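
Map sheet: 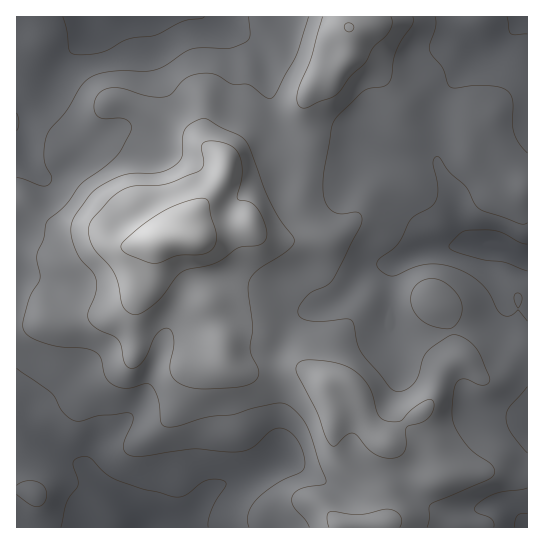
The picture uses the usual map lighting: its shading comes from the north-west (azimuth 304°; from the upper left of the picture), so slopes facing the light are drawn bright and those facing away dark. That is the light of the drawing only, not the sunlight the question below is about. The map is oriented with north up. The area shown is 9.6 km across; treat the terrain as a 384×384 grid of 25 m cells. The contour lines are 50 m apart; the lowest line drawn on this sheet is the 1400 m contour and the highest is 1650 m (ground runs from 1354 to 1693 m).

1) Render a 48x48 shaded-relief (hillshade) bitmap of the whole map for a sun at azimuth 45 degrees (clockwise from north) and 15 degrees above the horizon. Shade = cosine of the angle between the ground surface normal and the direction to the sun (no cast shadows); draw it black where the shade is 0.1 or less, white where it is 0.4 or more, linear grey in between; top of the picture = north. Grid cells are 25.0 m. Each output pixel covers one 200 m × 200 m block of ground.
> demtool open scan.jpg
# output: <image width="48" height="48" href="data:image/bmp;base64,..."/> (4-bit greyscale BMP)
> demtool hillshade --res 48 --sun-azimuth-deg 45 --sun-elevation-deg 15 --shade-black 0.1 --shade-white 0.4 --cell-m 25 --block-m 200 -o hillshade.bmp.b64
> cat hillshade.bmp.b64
<image width="48" height="48" href="data:image/bmp;base64,Qk32BAAAAAAAAHYAAAAoAAAAMAAAADAAAAABAAQAAAAAAIAEAAATCwAAEwsAABAAAAAAAAAAAAAAABEREQAiIiIAMzMzAERERABVVVUAZmZmAHd3dwCIiIgAmZmZAKqqqgC7u7sAzMzMAN3d3QDu7u4A////AFVpqXaKqGZndmZmZmUyJqu6q7y6mqvNuUR5qHeallVmd2dmZmQzWcupq8ypmZq7hkWbqHiZdEVWd3d3d2VWrLmIm8qGd3eHVHm7qYmGRFZnd3eIiIibynZoq5dVZmZVVZq7qphURWZnd3d3iZq6dEaJmXZniHd3iZq7uoUzRWZmZlVWeJmFIliHZmeJqqmqqpmql2VEVVVVVURFZ4dBA3hkRniJq7q7u5mYZmVVVVVVVERFeHQQBIdUaJmJq7u8zJh2VWZmZlVVVUVniGMAFXZWmqiJu7u8u4dlVmZmZlVWZWZ4h1IAFXd5qpeKvLuqqnZmZmZmZVVWZmZ3dkMQFYeKuoiKzKmZmXZmZmZVVURVZVVmVVQhJoicy5mry5d4iGZmZmVERENFVVRFVmQiR4i+7KmrynVoiGZmZmVDNEM0VURWeHQzaZvv65iKqFaJmWZmZmVDNVRFZVV5qXVXm87/yod4h2mqmVVVVlVDR3ZmdmeruoeKvN7tuHZ4iJu6mUREVUQzWJdndnm7qZmbu83LmHeImry6mUM0REMjWJh3d4q7maqqqru6mHd4mru6mURFZUMzV4d3d4q6mqqqqqqqmGZniau6mVVnd1REVnd2Zoqpq7qqqqmZl1RWeau6mVZ4h3ZVVnd2ZomZq6mZmZmZl0RXmrupiGaIiHZURniHaJqqqqmIiImap1V5rMypiGd3d3VDRoiIiaqZqpiIeJmrqHebzdypmmZVZlQhRniHd4iImYiHeJqruZq97u27zlVGZjEBRVZlRFZ3d3d3eJqqqave/+3d/1VnZBADVEVTI2d2Vnd2aJqYiJvN3d3MuWZmUhFGZVZUV5p1WJmIiaqIiJmZqqmGMWZlQyR5h4iIm8uGi8upqqmYmZh3iGUxAFVnVFeZiJmavNuIz+yqu6qZmZh4h0IRJGeZdmeIeJmqq8uq7+uqu6qqqYiIhkM0Zpu5dmeIiZqqu7ur79qauqmamIeJhlVnZs25dniZq8u6uqms7rmaqpmZmIiZhlZ3ZtyXd4mrzu26qYit7bmZqpmZmZmpdmeHeLlmeImbzdypl1fO7KmJqqmZmaqYdWeImoZWd3eJqqmHVFr/7KiImqmZmZmYZniImnVWd3d4iIhkNZ7/65h4mqmYiIiHZniJqlVnd2Z3iIdUad/+yodomqmHd3iYZniJqlV4d2Znd3Zmm+7cuYZXmph3Z4mYd4iaqkaIdlVmZneImry6qXRXiIh2Z4mYd4maqleIdlVneJmYeLupqWRGd3h2eJmYiJmqqXiYdmeKu7qXebuqqXVWZoh3eJqZmZqqqYiYh3m83bqIm8uqqXVWZ4h3eaqpmaqqqYiIiJvN3LqZq8uqqXZWeIh3irqqqqqqqXiJmavMu7qZq7uqqHdVZ3eJq7qqqqqqqneJqqqqqqmZq8uql3dUZniZmrqaqqmZqoiaq6mJmqmZvMupd4dUVWiYiqmZqYiJmYiru5iJqpmZu6mGZ4hURGiYmqmqmHeJqomru5iKqpmaqphlaJhkRGiZqqq6l2eaqg=="/>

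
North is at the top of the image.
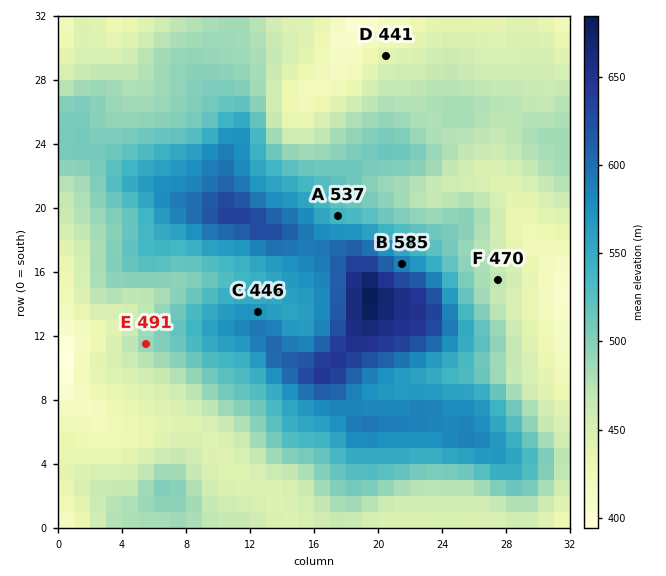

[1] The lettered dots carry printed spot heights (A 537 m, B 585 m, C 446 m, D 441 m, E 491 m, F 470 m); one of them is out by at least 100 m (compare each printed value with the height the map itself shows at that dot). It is C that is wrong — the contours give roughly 571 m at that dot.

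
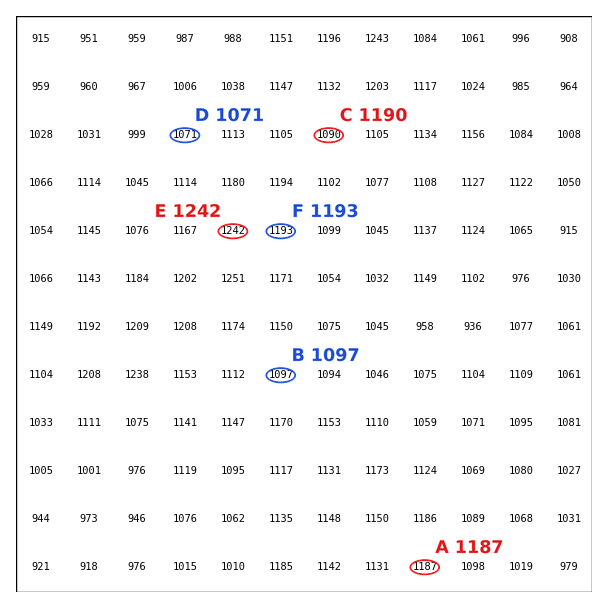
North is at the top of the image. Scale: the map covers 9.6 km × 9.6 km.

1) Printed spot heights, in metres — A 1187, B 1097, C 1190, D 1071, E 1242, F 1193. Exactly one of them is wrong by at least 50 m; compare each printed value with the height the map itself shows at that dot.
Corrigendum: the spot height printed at C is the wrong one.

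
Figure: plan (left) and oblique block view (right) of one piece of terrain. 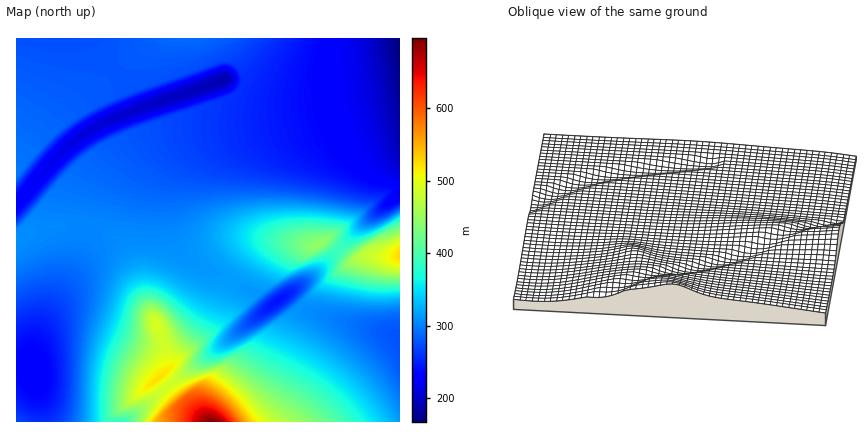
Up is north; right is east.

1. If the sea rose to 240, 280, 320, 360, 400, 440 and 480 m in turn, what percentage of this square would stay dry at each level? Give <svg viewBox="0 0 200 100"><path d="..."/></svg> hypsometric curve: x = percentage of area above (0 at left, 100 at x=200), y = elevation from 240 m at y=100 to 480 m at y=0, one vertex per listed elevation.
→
<svg viewBox="0 0 200 100"><path d="M170 100l-51-17-58-16-21-17-13-17-10-16-7-17"/></svg>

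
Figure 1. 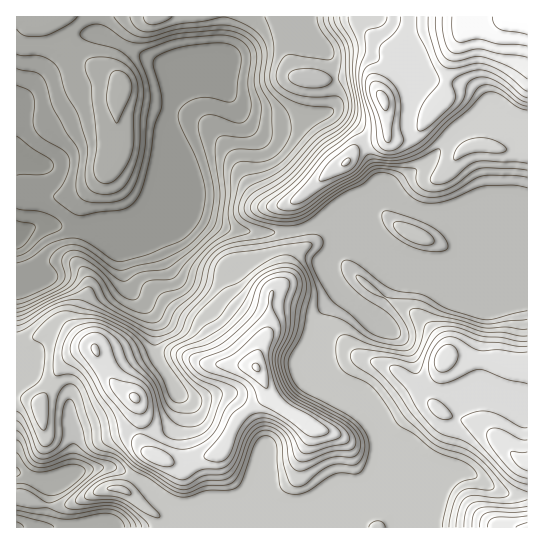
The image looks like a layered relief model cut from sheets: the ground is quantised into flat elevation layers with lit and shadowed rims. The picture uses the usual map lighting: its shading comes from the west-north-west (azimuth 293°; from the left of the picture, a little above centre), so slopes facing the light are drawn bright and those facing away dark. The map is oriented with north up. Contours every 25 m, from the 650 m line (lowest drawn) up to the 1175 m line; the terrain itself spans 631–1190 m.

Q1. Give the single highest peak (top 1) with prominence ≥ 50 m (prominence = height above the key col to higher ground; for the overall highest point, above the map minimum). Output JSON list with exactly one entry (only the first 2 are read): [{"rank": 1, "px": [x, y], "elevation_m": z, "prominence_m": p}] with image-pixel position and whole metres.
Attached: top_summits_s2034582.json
[{"rank": 1, "px": [257, 367], "elevation_m": 1128, "prominence_m": 266}]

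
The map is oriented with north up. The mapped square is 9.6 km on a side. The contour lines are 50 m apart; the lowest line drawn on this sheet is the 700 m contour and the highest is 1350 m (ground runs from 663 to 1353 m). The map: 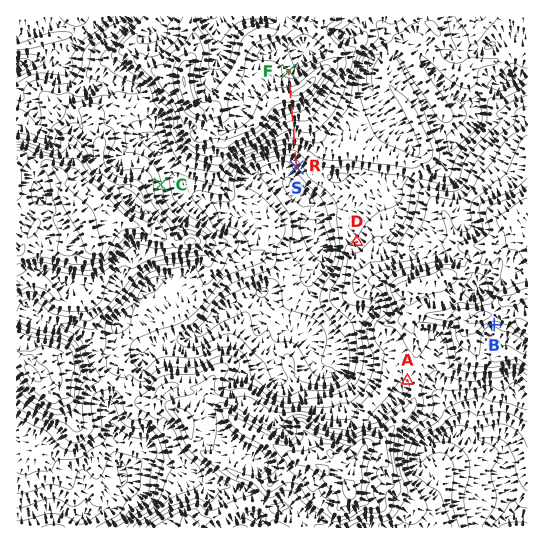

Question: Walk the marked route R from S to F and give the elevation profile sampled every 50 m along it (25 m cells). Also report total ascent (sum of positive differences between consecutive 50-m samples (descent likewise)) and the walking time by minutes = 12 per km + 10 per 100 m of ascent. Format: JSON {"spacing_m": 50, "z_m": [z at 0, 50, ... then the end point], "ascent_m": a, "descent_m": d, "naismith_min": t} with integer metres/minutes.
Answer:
{"spacing_m": 50, "z_m": [774, 779, 786, 798, 813, 829, 846, 865, 886, 908, 931, 952, 970, 986, 999, 1012, 1026, 1041, 1056, 1073, 1092, 1113, 1135, 1159, 1184, 1211, 1235, 1247, 1243, 1226, 1204, 1184, 1169, 1157, 1145, 1135, 1128, 1128], "ascent_m": 473, "descent_m": 120, "naismith_min": 69}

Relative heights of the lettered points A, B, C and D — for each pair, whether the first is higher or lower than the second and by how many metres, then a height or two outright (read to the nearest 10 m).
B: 300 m higher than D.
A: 160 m lower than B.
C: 150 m higher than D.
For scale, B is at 1160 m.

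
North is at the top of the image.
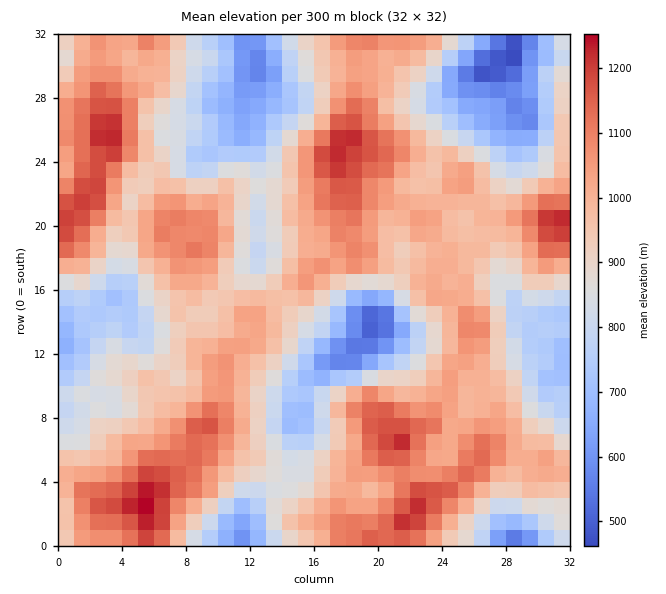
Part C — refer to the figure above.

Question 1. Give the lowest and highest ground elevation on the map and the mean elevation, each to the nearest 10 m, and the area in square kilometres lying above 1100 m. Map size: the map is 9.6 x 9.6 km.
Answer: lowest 430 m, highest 1280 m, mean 930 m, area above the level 13.7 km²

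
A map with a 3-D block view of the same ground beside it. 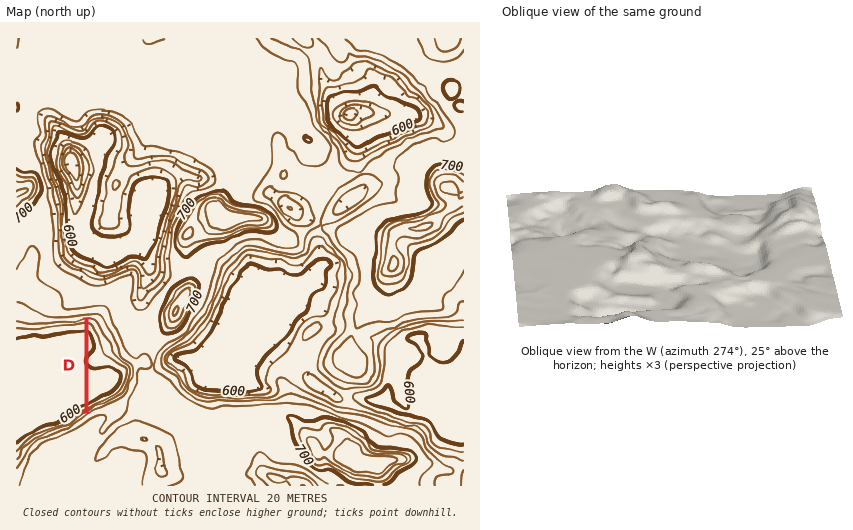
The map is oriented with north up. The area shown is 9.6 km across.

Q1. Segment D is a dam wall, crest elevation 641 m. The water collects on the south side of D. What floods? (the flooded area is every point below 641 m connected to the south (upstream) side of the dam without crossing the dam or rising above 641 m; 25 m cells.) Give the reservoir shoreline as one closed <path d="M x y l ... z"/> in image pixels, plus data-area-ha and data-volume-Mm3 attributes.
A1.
<path d="M94 318l-6 1 1 91 30-15 4-4 5-9 2-10-1-4-13-12-6-14-5-6-7-15-4-3z" data-area-ha="109" data-volume-Mm3="35.68"/>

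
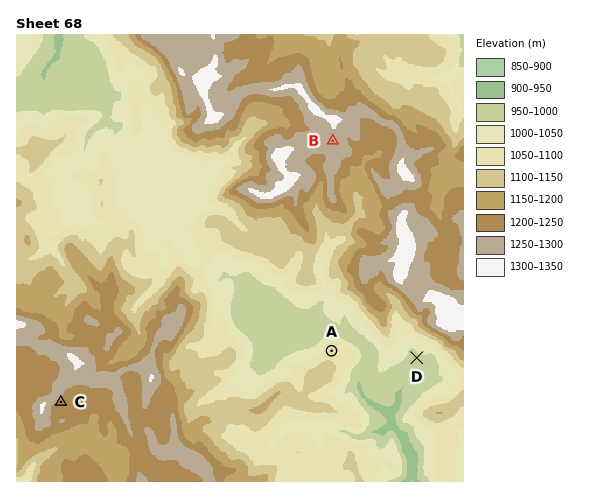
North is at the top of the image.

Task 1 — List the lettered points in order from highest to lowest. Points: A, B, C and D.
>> B C A D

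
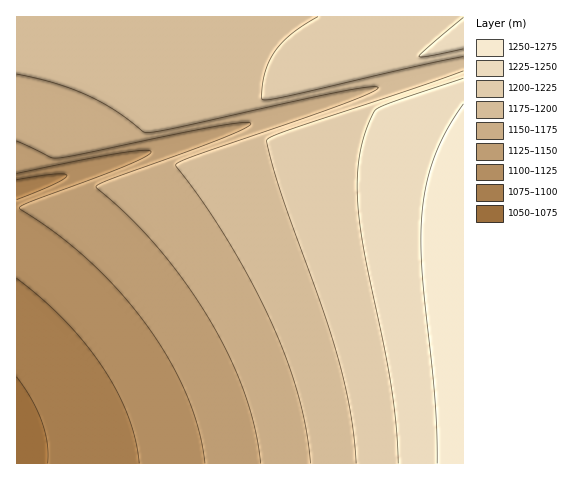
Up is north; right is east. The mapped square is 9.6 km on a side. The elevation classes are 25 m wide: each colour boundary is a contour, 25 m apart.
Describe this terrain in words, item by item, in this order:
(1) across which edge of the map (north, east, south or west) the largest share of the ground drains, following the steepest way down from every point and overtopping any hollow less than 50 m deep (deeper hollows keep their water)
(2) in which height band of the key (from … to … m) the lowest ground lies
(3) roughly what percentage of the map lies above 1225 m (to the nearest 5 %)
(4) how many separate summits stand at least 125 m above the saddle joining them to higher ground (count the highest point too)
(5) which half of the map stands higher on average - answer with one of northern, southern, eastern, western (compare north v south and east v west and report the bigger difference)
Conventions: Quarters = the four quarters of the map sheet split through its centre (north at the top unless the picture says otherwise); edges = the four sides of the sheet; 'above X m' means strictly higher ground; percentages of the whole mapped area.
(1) The largest share of the runoff leaves by the western edge.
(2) The lowest point is somewhere between 1050 and 1075 m.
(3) Ground above 1225 m makes up about 15 % of the sheet.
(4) Counting only tops that stand 125 m proud, the map has 1 summit.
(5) On average the eastern half of the map is the higher ground.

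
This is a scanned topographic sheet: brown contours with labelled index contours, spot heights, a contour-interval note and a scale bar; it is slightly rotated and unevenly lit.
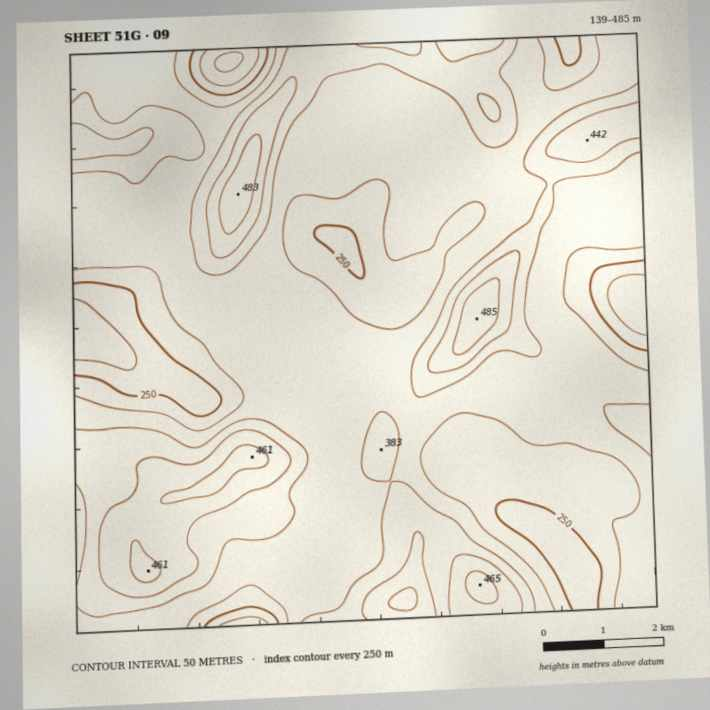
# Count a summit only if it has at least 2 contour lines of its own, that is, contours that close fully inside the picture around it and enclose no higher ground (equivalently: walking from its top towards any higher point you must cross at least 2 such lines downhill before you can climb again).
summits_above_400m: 3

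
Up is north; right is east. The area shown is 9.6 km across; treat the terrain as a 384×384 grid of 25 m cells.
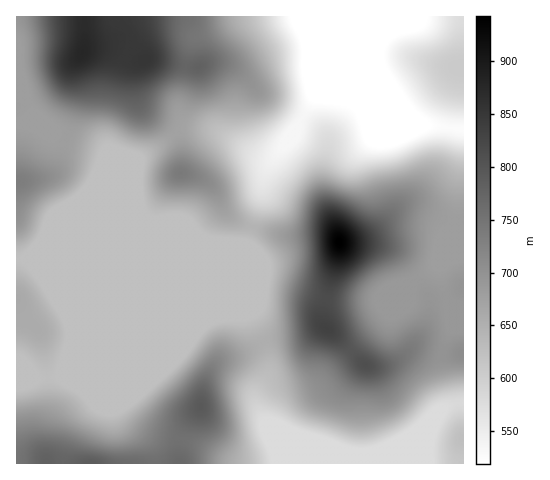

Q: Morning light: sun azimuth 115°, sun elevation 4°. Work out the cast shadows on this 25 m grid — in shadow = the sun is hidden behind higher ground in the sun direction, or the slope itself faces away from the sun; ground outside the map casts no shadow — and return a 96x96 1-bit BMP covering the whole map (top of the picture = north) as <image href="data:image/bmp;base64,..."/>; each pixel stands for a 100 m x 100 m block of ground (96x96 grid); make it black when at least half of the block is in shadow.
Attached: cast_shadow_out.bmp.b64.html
<image width="96" height="96" href="data:image/bmp;base64,Qk2+BAAAAAAAAD4AAAAoAAAAYAAAAGAAAAABAAEAAAAAAIAEAAATCwAAEwsAAAIAAAAAAAAA////AAAAAAAAAAAAAAAAAAAAAHAQAAAAAAAAAAAAAHAwAAeAAAAAAAAAAHBwAB/gAAAAAAAAAHh4AD/4AAAAAAAAAHhwAD/+AAAAAAAAAPwAAD/+AAAAAAAAAPwAAH//AAAAAAAAAP4AAH//gAAAAAAAAH4AAH//wAAAAAAAAH4AAP//4AAAAAAAADxgAP//+AAAAAAAAAjwAP///AAAGAAAAAD4AP///gAAPAAAAAD4AP///gAAfAAAAAD4AH///gAAfAAAAAAAAH///wAA/AAAAAAAAH///wAB/AAAAAAAAH///wAB+AAAAAAAAH///4AD+AYAAAAAAH///4AD+A8AAAAAAH///8AD+A8AAAAAAH///8AD+AAAAAAAAH///+AD+AAAAAAAAB///+AH/AAAAAAAAAf//+AH/AAAYAAAAAD///AP/gAA8AAAAAAP//A//gAA8AAAAAAB//B//wAA+AAAAAAAH/D//wAAMAAAAAAAAAP//wAAAAAAAAAAAAf//wAAAAAAAAAAAAf//wAAAAAAAAAAAA///wAAAAAAAAAAAB///wAAAAAAAAAAAD///wAAAAAAAAAAAH///wAAAAAAAAAAAP///4AAAAAAAAAAAP///4AAAAAAAAAAAf///8AAAAAAAAAAA////8AAAAAAAAAAA////+AAAAAAAAAAA////+AAAAAAAAAAA////+AAAAAAAAAAAf////AAAAAAAAAAAf////AAAAAAAAAAAP////AAAAAAAAAAAP////gAAAAAAAAAAH////gAAAAAAAAAAH////gAAAAAAAAAAD////gAAAAAAAAAAD////gAAAAAAAAAAD////gAAAAAAAAAAH////AAAAAAAAAAAH////AAAAAAAAAAAP////AGAAAAAAAYAP////AOAAAAAAAcAf////A/AAAAAAA+Af///+D/gAAAAAA/AP///+P/wAAAAAB/AP///8f/8AAAAAD/gP///8//+AAAAAH/wP///9///AAAAAH/4P///7///gAAAAP/4H///7///wAAAAf/4D///7///4AAAA//4B///4///8AAAA//4AH//4f//+AAAA//wAAB/4H//+AAAAQAAAAAP4D//+AAAAAAAAAAH4D//8AAAAAAAAAAD4B//wAAAAAAAAAAD4AAAAAAAAAAAAAAB4AAAAAAAAAAAAAAAAAAAAAAAAAAAAAAAAAAAAAAAAAAAAAAAAAAAAAAAAAAAAAAAAAAAAADAAAAAAAAAAAAAAAPgAAAAAAAAAAAAAAfgAAAAAAAAAAAAAA/wAAAAAAAAAAAAAB/wAAAAAAAAAAAAAD/wAAAAAAAAAAAAAD/wAAAAAAAAAAAAAD/4AAAAAAAAAAAgAD/4AAAAAAAAAABwAD/8AAAAAAAAAAD8AD/+AAAAAAAAAAD/+D/+AAAAAAAAAAD//j/+AAAAAAAAAAD//j/+AAAAAAAAAAB//z/+AAAAAAAAAAAf/z/+AAAAAAAAAAAH/z/+AAAAAAAAAAAD/z/+AAAAAAAAAAAA/g="/>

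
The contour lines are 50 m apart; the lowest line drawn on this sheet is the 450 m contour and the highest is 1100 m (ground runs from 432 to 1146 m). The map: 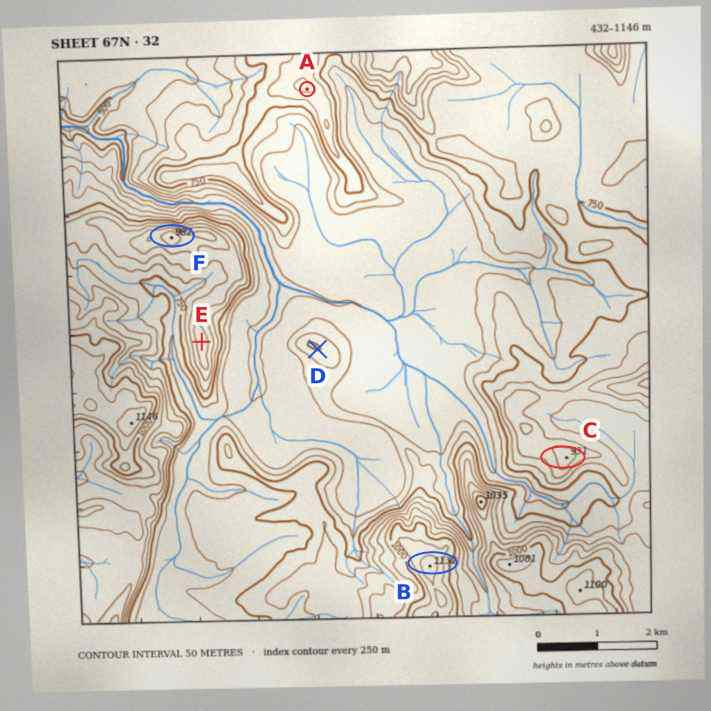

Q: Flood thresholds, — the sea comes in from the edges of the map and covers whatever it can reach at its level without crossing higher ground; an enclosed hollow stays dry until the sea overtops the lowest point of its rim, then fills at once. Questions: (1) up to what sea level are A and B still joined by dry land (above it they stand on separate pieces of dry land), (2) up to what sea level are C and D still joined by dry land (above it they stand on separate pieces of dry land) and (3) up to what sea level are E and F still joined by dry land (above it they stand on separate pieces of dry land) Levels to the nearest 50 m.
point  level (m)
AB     750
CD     650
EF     850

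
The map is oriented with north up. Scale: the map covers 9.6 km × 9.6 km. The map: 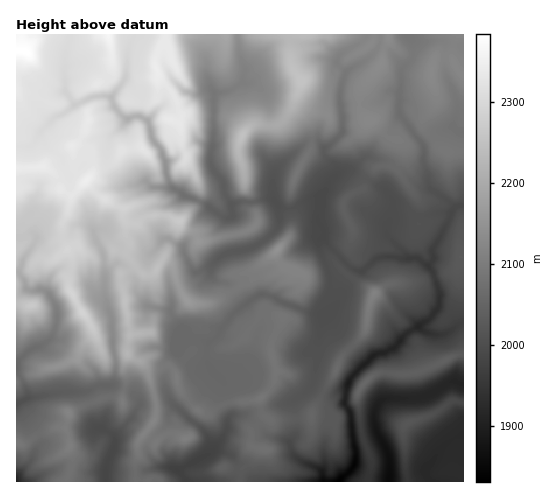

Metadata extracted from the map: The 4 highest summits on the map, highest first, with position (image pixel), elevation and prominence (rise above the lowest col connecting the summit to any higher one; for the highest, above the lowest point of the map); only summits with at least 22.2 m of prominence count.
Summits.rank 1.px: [26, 52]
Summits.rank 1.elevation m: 2384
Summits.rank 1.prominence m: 553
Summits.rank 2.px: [87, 180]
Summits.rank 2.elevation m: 2347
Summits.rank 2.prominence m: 34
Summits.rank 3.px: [157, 68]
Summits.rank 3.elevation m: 2344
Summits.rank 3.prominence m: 42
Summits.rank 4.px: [32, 305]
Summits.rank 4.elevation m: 2267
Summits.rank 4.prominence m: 56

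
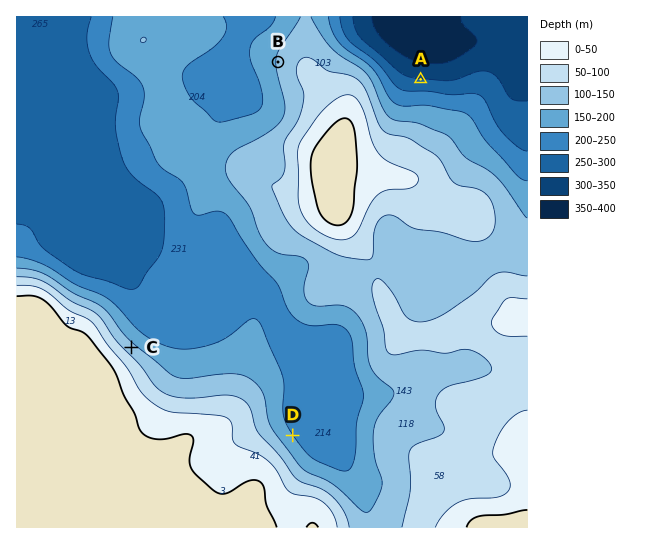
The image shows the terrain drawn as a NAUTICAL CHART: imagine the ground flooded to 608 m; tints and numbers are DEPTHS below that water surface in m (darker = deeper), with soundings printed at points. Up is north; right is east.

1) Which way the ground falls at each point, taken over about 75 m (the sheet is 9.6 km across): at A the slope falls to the N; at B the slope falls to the W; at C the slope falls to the NE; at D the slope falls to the NE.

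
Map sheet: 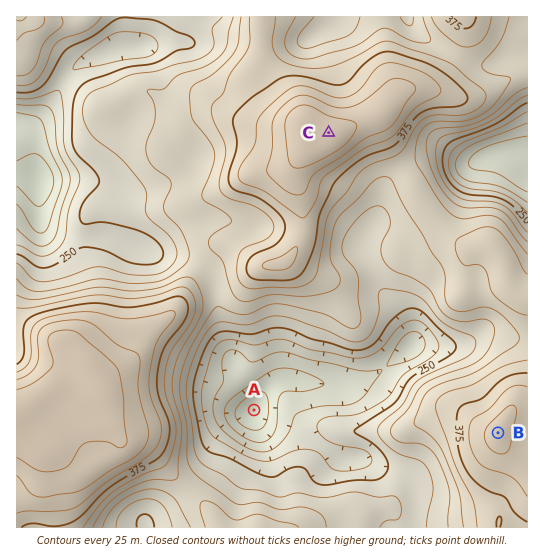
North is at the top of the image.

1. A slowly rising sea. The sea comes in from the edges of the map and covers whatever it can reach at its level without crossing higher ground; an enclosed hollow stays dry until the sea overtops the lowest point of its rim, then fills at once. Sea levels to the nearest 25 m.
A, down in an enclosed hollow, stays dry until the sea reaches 275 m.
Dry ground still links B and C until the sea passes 325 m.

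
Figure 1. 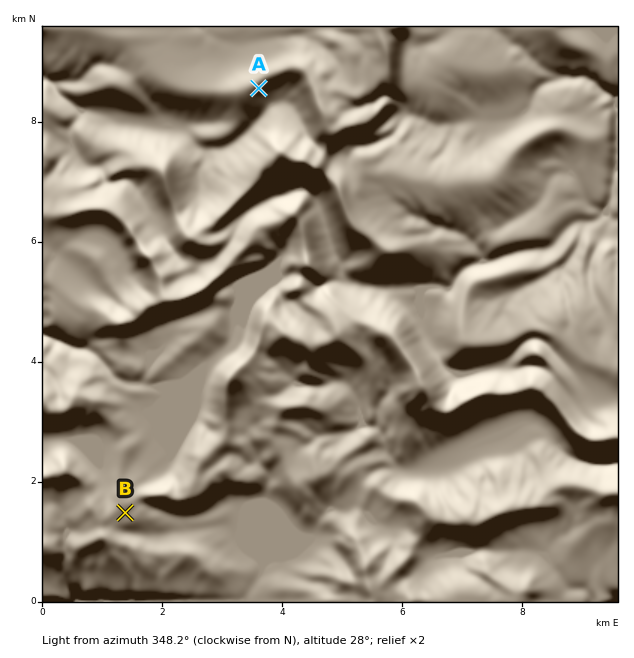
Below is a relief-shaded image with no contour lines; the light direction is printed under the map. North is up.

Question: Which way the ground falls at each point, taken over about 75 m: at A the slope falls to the SE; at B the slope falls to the SE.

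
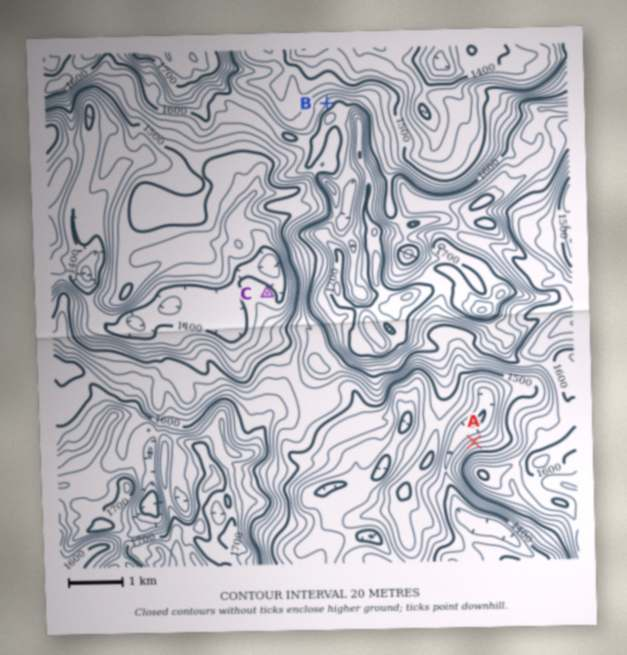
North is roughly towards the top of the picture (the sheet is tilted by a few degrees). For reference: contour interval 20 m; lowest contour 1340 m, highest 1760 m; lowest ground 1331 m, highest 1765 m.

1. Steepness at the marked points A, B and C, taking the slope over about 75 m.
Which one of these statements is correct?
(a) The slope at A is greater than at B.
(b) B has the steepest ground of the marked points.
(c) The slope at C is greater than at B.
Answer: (a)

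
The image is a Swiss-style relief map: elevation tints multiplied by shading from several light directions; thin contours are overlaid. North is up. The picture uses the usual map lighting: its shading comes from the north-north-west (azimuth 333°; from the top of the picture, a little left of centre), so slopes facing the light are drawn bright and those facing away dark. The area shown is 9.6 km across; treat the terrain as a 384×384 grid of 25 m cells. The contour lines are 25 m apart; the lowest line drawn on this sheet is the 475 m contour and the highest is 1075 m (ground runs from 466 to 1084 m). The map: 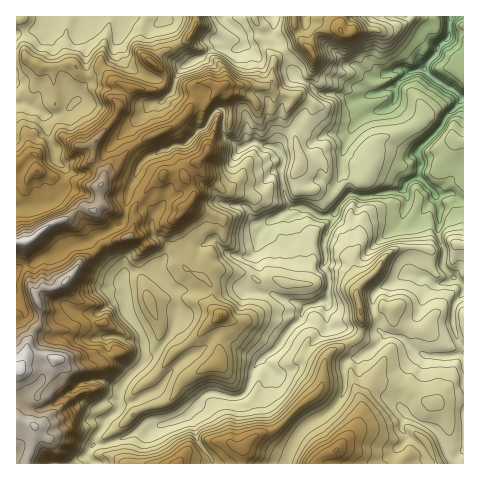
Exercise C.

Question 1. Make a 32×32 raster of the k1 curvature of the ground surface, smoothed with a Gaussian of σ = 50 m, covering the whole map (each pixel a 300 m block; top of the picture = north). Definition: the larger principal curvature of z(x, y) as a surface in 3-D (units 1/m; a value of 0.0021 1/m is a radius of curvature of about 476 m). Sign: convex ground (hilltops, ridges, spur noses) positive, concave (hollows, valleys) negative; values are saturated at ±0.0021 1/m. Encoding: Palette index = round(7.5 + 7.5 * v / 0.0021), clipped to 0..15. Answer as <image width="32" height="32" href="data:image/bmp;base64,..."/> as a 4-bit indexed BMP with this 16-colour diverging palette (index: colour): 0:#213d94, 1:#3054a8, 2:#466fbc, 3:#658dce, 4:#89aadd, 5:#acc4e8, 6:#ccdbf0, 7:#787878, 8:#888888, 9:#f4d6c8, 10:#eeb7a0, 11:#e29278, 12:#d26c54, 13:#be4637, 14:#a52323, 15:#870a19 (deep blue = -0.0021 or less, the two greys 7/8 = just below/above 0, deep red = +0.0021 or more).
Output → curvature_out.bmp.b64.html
<image width="32" height="32" href="data:image/bmp;base64,Qk12AgAAAAAAAHYAAAAoAAAAIAAAACAAAAABAAQAAAAAAAACAAATCwAAEwsAABAAAAAAAAAAlD0hAKhUMAC8b0YAzo1lAN2qiQDoxKwA8NvMAHh4eACIiIgAyNb0AKC37gB4kuIAVGzSADdGvgAjI6UAGQqHAKusisu7vKmJqXisuZiKmqiLzJiohnrdy7mHiayHmZ2Ji5zKrZd4mpq++YiLmZnImam6qJn5mHeYeI+XeKmYiZmKrLmYqtx4iJd5+5i5d4mZiKu/x7p8p3yZd5youYmYmbia7NiKuby7iXd7qZmIiIq53anOp7p5qYepmth4qIiJuYmJrbibqKmIiJneqamJqpyaqr+ouJyJmIipd+iJmal8iIrnipd57MqKipn6mYmqj4a9uIuYmqmJmYl3+MuYub7up3iaiImmeZu8q/eJiZu6nud3mIiZqrqpi5qvl4rJl3f8drh5ibmIh4uam/d7m/qIjPu+qYm8l4iLubjv3a2/t6ie+rl5uniIjKqaeHu6eP+rqNivqc2ZiKqcqYiamId47dm4ivmJq8p7vLy6uqmnh5y3mojbvJm7y5u7mdmZq8qq2YnavamovJi5qpmsmKx4zayJqs2YyaqpqJmKqpesiu562XqP2KqKqaiZiY2oqq6t2J/7je2aipiXiarK2qmId/p4n7v+nIqJqIiJra2IqHafiHjejI2sjNiKiJrZmJh529/IuOzKvOqpibq6momXqM2o7O/e29asmZrLyqy9zMvIn+Z4+Hfnf6iYmbvZ6HqZx/zcvad5ue+Lh7mcq6h5d7e3ivaZi4rdz+zai6u4eIeXiHb9iauPqqvKrcrc"/>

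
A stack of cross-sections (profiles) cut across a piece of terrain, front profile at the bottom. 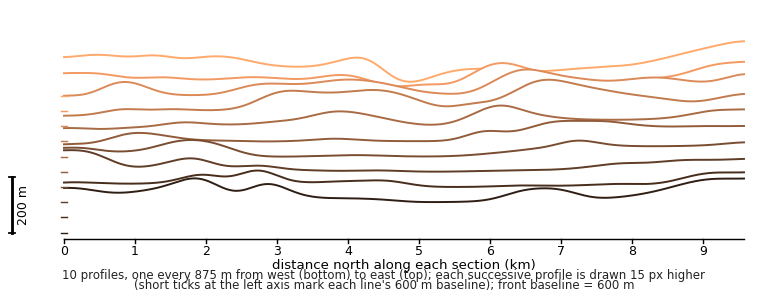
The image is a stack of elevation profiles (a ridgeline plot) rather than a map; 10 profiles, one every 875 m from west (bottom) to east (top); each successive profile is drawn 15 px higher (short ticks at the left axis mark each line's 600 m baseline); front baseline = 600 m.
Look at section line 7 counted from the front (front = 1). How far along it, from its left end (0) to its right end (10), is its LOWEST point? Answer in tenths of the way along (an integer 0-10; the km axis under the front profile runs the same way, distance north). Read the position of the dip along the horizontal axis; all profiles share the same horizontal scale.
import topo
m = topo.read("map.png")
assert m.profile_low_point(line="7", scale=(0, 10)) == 0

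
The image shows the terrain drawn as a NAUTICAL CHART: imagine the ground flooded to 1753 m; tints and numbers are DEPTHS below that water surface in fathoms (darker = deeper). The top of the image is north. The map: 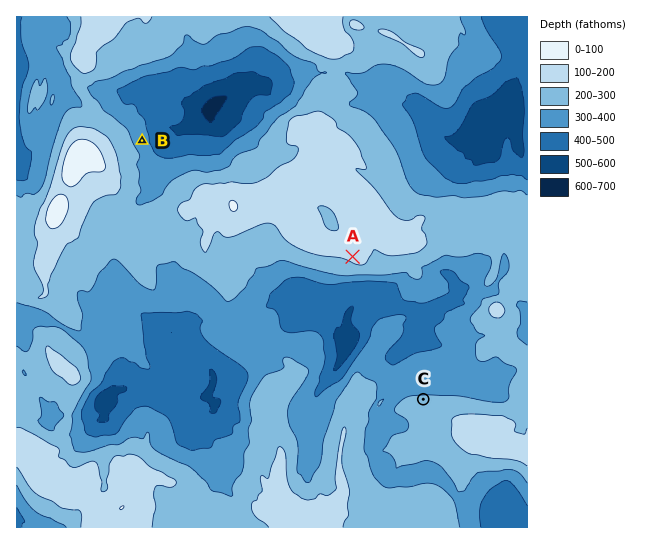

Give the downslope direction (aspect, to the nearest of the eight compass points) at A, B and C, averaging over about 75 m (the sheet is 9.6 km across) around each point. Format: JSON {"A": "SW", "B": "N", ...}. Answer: {"A": "SW", "B": "E", "C": "N"}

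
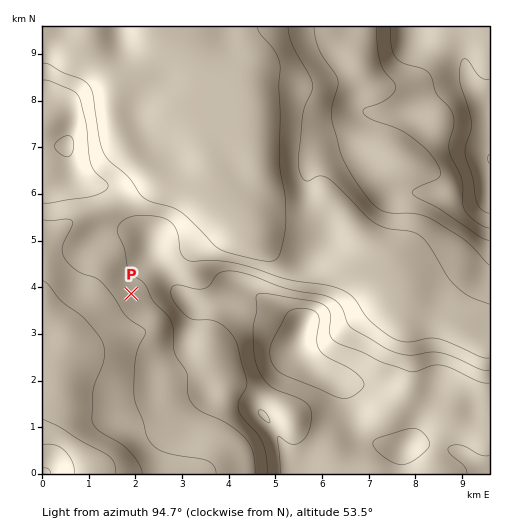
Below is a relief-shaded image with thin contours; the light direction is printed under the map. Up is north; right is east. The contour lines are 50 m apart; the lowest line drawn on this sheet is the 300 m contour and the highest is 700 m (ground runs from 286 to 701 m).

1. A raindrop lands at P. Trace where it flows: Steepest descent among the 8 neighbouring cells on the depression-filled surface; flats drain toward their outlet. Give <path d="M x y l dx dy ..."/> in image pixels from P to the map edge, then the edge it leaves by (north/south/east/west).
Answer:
<path d="M131 294l-48 48-10 0-30 30"/>
exit: west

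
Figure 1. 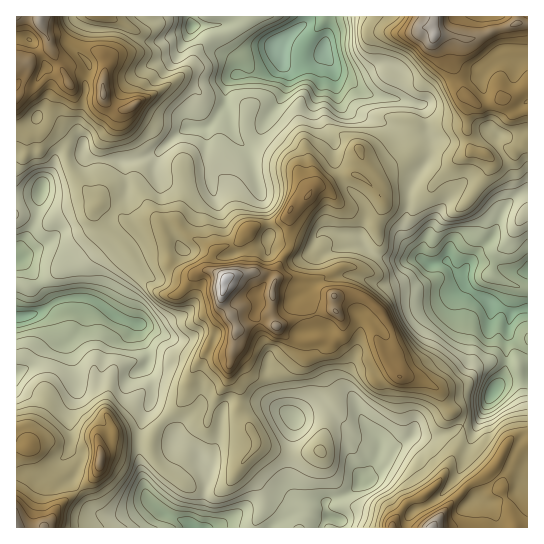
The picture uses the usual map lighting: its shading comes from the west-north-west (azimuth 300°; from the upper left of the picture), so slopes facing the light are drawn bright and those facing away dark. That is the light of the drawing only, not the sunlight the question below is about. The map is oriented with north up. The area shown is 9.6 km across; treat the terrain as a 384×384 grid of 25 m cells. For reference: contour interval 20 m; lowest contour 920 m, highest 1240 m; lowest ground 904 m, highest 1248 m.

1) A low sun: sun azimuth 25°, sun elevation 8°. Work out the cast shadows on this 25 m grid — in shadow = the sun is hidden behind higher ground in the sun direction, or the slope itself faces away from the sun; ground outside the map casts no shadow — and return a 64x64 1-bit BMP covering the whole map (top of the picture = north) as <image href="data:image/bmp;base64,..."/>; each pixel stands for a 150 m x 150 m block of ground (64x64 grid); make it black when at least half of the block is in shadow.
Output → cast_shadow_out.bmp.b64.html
<image width="64" height="64" href="data:image/bmp;base64,Qk0+AgAAAAAAAD4AAAAoAAAAQAAAAEAAAAABAAEAAAAAAAACAAATCwAAEwsAAAIAAAAAAAAA////AAAAAAAAAA+AAAAAAAAAP+ABgAAAAAB/8AAAAAAAwP/wAAAAAABB+AAAAAAAAGHwAAAAAAAAYcAAAAAAAABBgAAAAAAAAAAAAAAAAAAAQAAAAAAAAABAAAAAAAAAAAAAAAAMAAAAAAAAAA4AAAAAAAAAH2AAAAAAAAA/8AAAAAAAAD/4AAAAAIAAP/AAAAAAwAB/4AAAAADgOHMAAAAAAOADxgAAAAAAQQOEAAAAAAADgAAAAAAAAAPAAAAAAAHCQ8AAAAAAA//DgQAAAAAH8+ADhAAAwA/5wAMMAADgH/3AABgAAMT/+cAAAAAxj/+AgAAAAH4H3wEAAAAAcAAcAYAAAAAAABAAAAAAAAAAAAAAAAAQAAAAAAAAAAQAAAAEAAAABgAAAAAAAAAPAAAAAADAAA+AAAAAAAAAD4AAAAAAAAAAgAAAAAABAAAAAAAAAAAAAAAAAAAAAAAAADgAAABAAAAAOAAAAAAAAAAwAAAAAAAAgAA4AAAAAAAAAPwAAAAAAAAA/AAAAAAAAAD8AAAAAAAMAPAAAAAAAn4H4AAAAAAHeAZgAAAAAD9QBiAAAAAD/gAGAAAAAAf8AAAAAAAAB/wAAAAAAADn/AAAAAAAAPf4ABhAAAAA9/AAAAAAAAD38ABgAAAAAHfgHvAAAAOAY8AP4HwCAcBgAAMA4AMAwEAAAA=="/>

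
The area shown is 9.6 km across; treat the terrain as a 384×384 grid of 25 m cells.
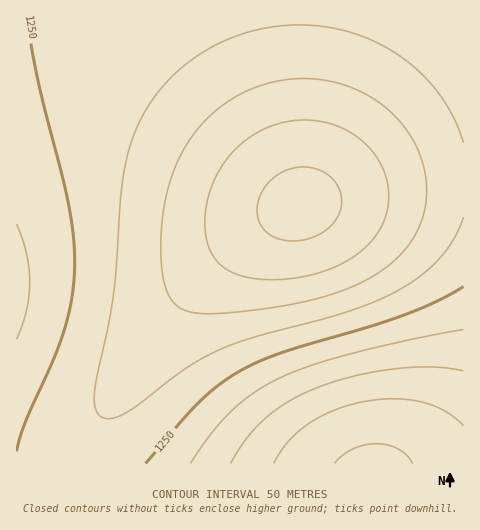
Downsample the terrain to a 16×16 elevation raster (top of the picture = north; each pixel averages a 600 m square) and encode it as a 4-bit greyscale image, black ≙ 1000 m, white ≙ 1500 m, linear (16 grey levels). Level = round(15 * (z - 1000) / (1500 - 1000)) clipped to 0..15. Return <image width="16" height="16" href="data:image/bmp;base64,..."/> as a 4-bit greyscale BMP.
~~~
<image width="16" height="16" href="data:image/bmp;base64,Qk32AAAAAAAAAHYAAAAoAAAAEAAAABAAAAABAAQAAAAAAIAAAAATCwAAEwsAABAAAAAAAAAAAAAAABEREQAiIiIAMzMzAERERABVVVUAZmZmAHd3dwCIiIgAmZmZAKqqqgC7u7sAzMzMAN3d3QDu7u4A////AIiYh2VDIhEiiJmYdlQyIiN4mZmHZUQzNHiZqZh3ZVVVZ4mqqZiHdmZniaq7qqmYd2eJq7zMy6qYZ4mrzN3cy6lniavN3u3bqXeJq83e7ty6d4mqvN3t3Lp4iZq8zdzLqXiImqu8zLqpeIiZqqu7qpl4iImZqqqZmIiIiJmZmZmI"/>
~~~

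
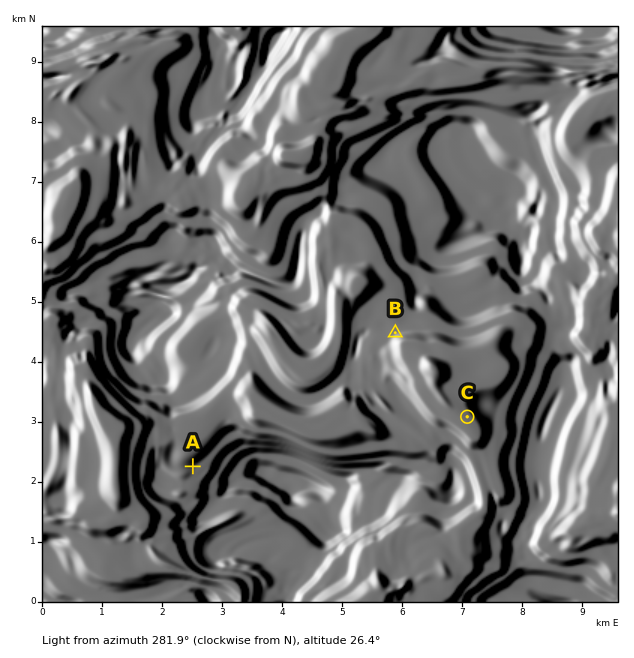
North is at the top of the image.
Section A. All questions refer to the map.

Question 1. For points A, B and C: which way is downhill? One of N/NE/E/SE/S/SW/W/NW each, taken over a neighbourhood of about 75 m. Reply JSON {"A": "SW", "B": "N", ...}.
{"A": "SE", "B": "NW", "C": "NE"}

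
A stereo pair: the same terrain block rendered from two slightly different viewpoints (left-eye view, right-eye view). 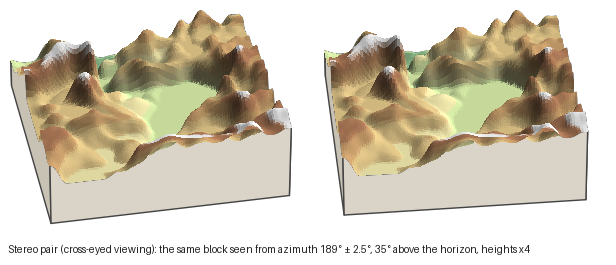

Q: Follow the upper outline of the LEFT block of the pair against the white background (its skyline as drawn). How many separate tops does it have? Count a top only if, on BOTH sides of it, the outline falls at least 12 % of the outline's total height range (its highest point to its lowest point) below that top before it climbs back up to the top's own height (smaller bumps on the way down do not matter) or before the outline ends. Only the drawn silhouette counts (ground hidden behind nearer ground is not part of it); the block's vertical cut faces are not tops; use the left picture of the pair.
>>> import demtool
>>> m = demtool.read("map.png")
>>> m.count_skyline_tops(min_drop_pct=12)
2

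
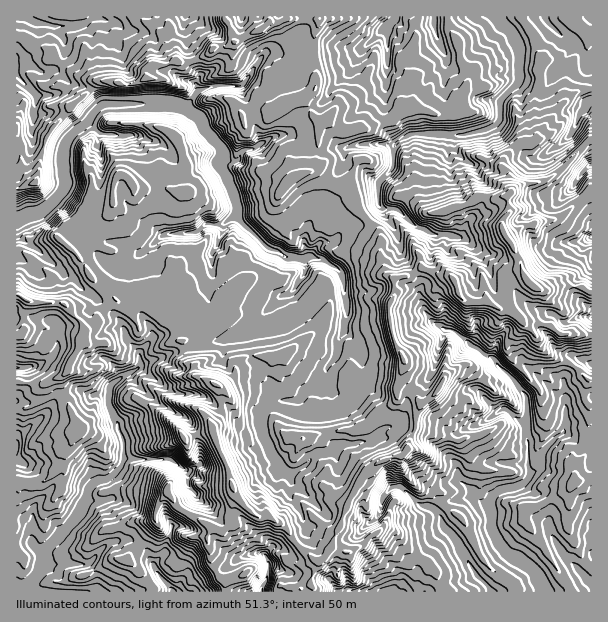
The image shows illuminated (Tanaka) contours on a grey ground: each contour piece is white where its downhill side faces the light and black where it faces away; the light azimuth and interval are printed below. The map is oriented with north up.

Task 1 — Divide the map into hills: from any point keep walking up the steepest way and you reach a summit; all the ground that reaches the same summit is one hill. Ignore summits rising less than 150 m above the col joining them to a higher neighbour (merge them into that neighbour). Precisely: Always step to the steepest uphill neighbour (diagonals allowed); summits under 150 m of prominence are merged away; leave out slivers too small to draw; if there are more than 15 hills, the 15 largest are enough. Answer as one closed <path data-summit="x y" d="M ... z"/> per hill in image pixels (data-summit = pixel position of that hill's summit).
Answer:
<path data-summit="233 486" d="M176 104l-75 2-13 16-21 18-3 6-2 21 4 18-4 6-20 20-16 5-10 5 2 12 8 9 28 22 9 10 9 3 12 13 12 8 20 19 8 12 3 10 12 14 1 7 0 5-6 7-11 4-13 10-2 10-19 0-8-5-15 1-6 4-22 25-20 14-2 156 575 1 1-227-11-5-16 17 0 52-23 23-2 15-9 5-9 12-27 9-6 11-10-4-7-9-14-12-2-15-30-28-16-8-20-2 1-3-6-13-9-15-14-15-1-27-6-12-11-9 2-33-4-24-6-7-12-8-14-3 11-15 12-1 14-13 15-5 17-16-1-21 1-4 13-14 2-22-38-1-12 5-1 14-9 15-3 12-17 21-7 16-3 11 3 18-2 2-18-1-21-11-28-28-6-30-14-24 5-10-1-6-17-18-3-9-7-7z"/><path data-summit="531 284" d="M591 100l-13 16-7 18-16 14-18 10-10-1-30-31-13 5 2 21-9 12-9-1-11-10-3-6 1-11-48 0-13 10-2 22-13 14 0 25-17 16-15 5-14 13-12 1-11 15 14 3 12 8 6 7 4 24-2 33 11 9 6 12 1 27 14 15 9 15 6 13-1 3 20 2 16 8 30 28 2 15 14 12 7 9 6 4 4 0 6-11 27-9 8-11 10-6 2-15 23-23 0-52 16-17 11 3 0-54-8-5-10-13 2-10 16-15 0-56-4-9-14-15 6-12 12-9z"/><path data-summit="261 29" d="M395 16l-300 0-14 9-25 2 8 12 0 17-4 9-6 4 17 15 18 4 13 18 74-2 19 11 7 7 3 9 18 21-5 13 14 24 6 30 28 28 21 11 18 1 2-7-3-6 0-7 3-11 7-16 17-21 3-12 9-15 1-14 12-5 40-1-8-15-3-12 1-90 8-7z"/><path data-summit="24 299" d="M17 229l-1 137 7 1 3 4 0 15-10 13 1 39 3-5 18-12 22-25 12-5 9 0 8 5 19 0 1-7 5-7 20-10 6-7-1-12-12-14-3-10-8-12-20-19-12-8-12-13-9-3-9-10-28-22-7-6z"/><path data-summit="36 182" d="M18 76l-2 1 1 143 25-9 20-20 4-6-4-18 2-21 3-6 11-12 6-2 18-21-13-17-18-4-5-5 0 7-4 5-11 5-15 0z"/>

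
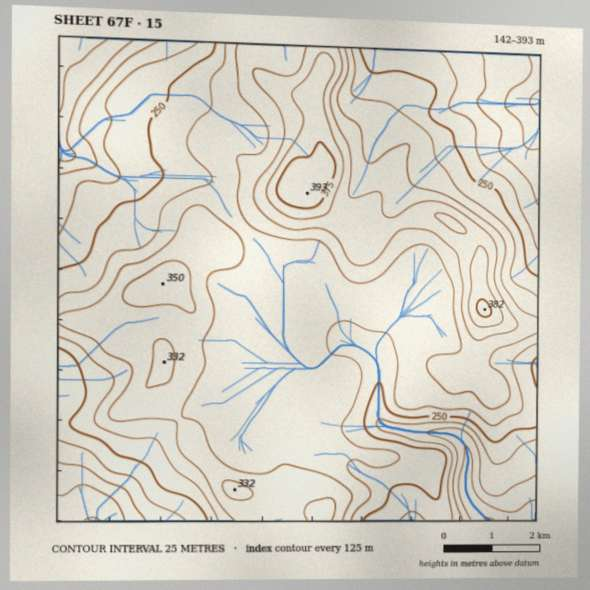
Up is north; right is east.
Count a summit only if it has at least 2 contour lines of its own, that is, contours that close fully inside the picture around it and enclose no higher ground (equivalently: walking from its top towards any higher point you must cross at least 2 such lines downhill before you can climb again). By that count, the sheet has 2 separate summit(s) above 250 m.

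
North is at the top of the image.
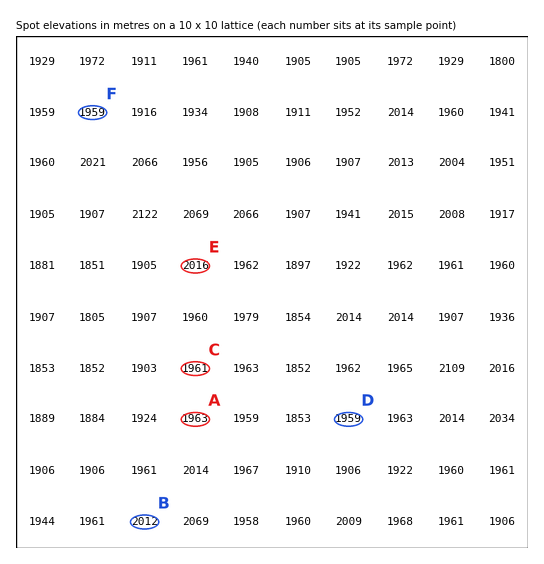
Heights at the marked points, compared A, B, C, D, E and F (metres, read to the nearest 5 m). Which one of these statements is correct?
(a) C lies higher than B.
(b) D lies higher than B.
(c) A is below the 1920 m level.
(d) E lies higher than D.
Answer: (d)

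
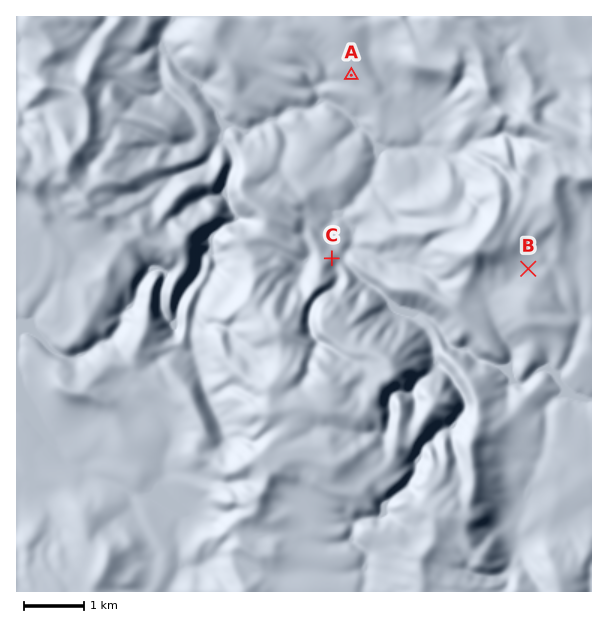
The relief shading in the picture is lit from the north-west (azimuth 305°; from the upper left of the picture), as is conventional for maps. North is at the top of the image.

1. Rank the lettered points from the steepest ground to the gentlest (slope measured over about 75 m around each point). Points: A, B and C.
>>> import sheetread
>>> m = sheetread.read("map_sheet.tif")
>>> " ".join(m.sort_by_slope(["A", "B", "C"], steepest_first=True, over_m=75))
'C A B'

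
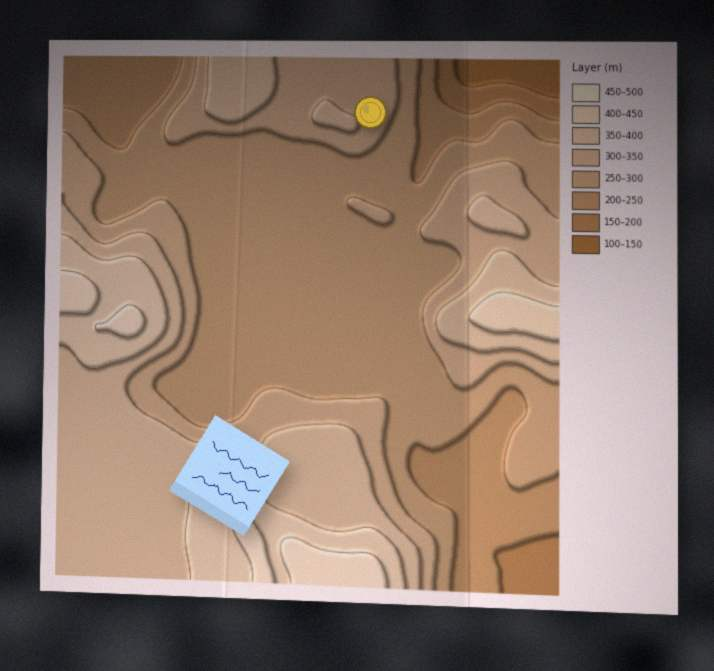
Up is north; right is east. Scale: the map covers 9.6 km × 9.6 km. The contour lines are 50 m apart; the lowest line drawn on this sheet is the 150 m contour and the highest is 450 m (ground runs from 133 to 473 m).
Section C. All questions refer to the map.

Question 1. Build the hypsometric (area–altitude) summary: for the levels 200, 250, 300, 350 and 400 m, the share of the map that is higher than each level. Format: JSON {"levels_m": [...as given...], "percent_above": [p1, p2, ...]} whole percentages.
{"levels_m": [200, 250, 300, 350, 400], "percent_above": [97, 86, 50, 33, 11]}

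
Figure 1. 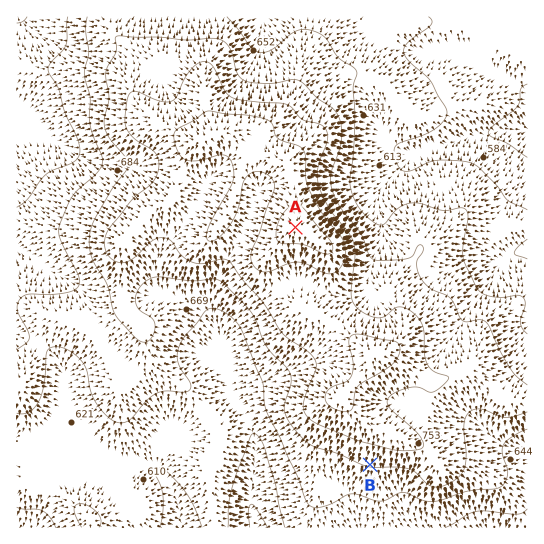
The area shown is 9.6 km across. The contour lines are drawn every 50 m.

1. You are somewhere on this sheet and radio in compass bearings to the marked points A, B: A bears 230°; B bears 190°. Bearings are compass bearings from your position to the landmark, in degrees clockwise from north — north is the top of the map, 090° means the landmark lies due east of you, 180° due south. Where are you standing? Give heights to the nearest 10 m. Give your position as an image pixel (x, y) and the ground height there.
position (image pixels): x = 432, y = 113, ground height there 610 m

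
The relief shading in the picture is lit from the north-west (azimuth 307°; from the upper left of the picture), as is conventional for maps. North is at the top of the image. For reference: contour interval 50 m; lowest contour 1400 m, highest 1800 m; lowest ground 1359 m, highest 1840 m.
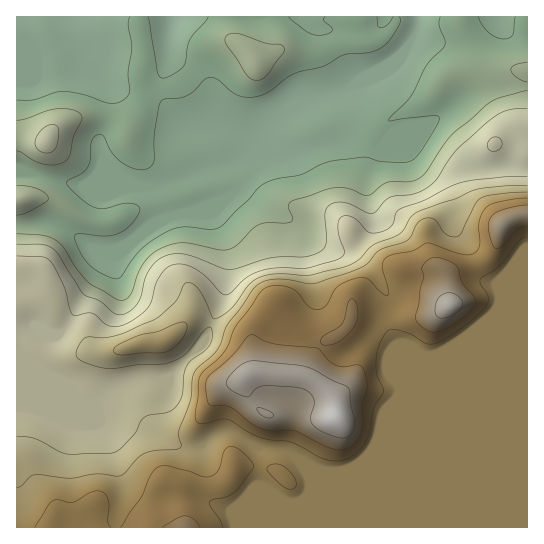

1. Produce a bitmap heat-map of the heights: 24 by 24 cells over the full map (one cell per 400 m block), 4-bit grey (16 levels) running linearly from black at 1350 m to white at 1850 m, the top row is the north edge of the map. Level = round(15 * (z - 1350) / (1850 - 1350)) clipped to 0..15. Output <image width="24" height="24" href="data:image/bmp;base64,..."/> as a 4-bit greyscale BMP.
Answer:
<image width="24" height="24" href="data:image/bmp;base64,Qk2WAQAAAAAAAHYAAAAoAAAAGAAAABgAAAABAAQAAAAAACABAAATCwAAEwsAABAAAAAAAAAAAAAAABEREQAiIiIAMzMzAERERABVVVUAZmZmAHd3dwCIiIgAmZmZAKqqqgC7u7sAzMzMAN3d3QDu7u4A////AKu7q7zKqqqqqqqqqpqrqru7qqqqqqqqqpmZmbururqqqqqqqoh4iJmauqq7qqqqqnd3d4mqq8zuuqqqqnd3d3i7zd3uuqqqqnd3d3et7d7tyqqqqnd3h3ec3u3cuqqqqnd4mZmJzMzMuqqqqmZnZ4mIvMzMu73KqndlRGiHi8u8u73sqndTI2d2aamau8zbqmYxEkVURVVnm7zLukMhESMyNERWeJqayzIiIhERIzNWVomKzUMhEREREjNENFZ4qiIhERERERIiIjRWZjQyEiERERERESNFZkVCIiERERERERI0ZiMyIiERERERESIjRREREiIRIhERERIiMxEREiEiMyIRERIjMxEREhEiMzIiIREiIhEREhESIiISIhEiEg=="/>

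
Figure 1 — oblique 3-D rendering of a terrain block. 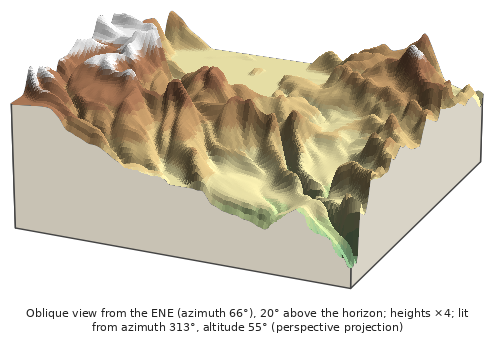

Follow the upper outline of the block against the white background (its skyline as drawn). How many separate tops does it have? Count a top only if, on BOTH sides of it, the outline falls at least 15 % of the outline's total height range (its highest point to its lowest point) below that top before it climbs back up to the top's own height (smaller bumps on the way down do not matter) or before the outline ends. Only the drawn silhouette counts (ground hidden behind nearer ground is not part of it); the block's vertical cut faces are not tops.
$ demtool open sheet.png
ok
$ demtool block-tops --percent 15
3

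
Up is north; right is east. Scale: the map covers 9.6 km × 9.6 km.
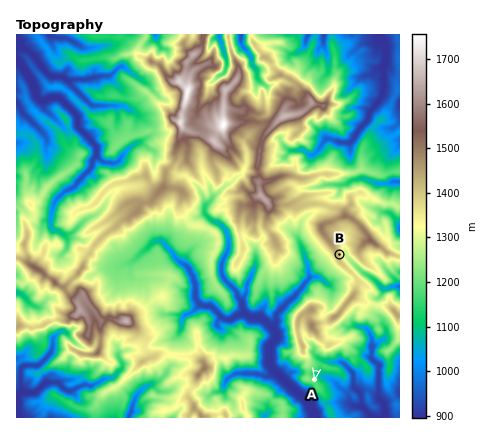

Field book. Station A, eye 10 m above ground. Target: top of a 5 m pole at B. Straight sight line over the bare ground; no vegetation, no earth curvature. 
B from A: not visible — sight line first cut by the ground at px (320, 352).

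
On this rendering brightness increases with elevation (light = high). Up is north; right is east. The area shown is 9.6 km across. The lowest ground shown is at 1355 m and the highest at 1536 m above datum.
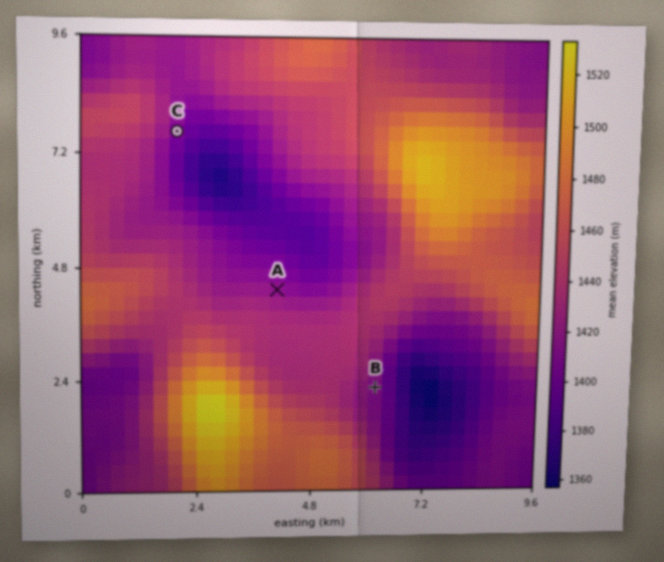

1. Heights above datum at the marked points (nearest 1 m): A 1415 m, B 1413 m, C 1406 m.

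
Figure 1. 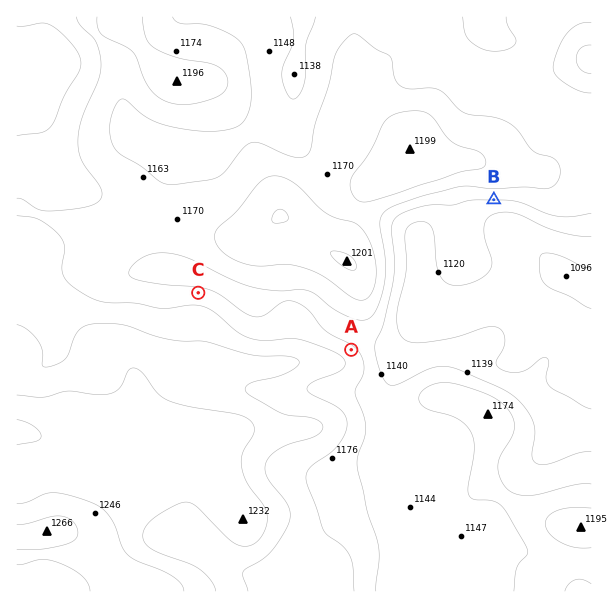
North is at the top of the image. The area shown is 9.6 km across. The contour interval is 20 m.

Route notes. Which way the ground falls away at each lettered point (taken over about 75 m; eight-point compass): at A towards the NE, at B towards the S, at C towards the N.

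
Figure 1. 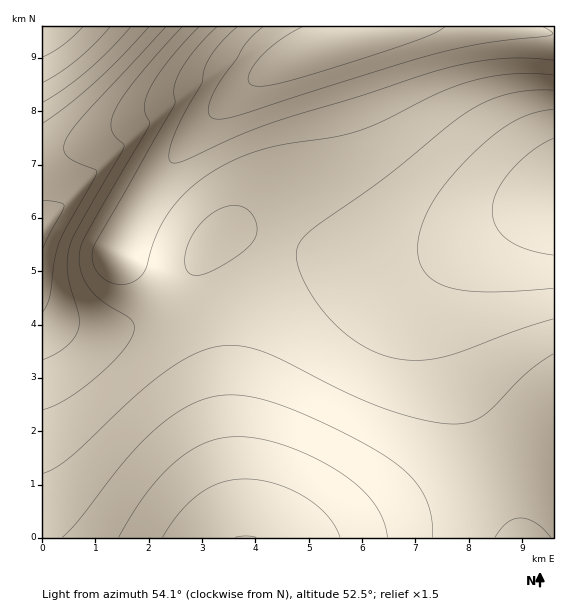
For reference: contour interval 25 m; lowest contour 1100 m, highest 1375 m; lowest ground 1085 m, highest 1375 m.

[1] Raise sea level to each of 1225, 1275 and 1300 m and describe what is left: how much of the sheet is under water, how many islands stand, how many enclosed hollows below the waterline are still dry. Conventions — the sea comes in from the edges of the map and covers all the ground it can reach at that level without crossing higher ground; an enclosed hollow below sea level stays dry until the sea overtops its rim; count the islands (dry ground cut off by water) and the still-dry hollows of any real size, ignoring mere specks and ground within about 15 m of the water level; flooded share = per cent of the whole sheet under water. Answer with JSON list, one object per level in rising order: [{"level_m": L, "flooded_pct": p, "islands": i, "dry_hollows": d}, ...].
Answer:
[{"level_m": 1225, "flooded_pct": 15, "islands": 0, "dry_hollows": 0}, {"level_m": 1275, "flooded_pct": 56, "islands": 0, "dry_hollows": 0}, {"level_m": 1300, "flooded_pct": 77, "islands": 0, "dry_hollows": 0}]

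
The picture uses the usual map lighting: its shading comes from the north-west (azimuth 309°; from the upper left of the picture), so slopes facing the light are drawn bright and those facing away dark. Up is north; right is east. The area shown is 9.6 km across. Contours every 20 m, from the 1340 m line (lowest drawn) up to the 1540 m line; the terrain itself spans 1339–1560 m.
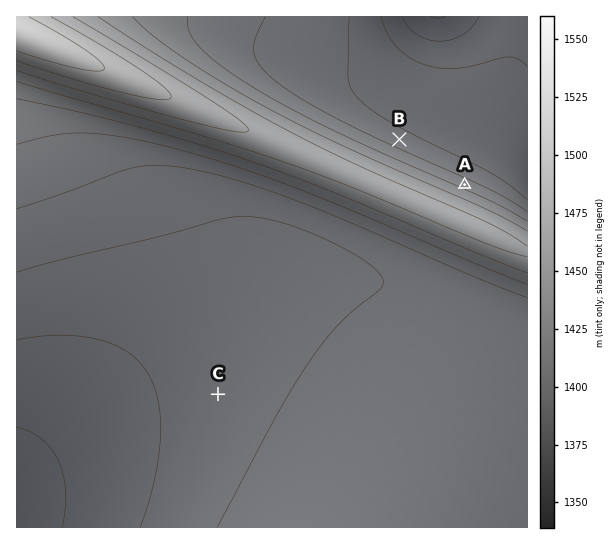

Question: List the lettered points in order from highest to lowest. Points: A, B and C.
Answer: A B C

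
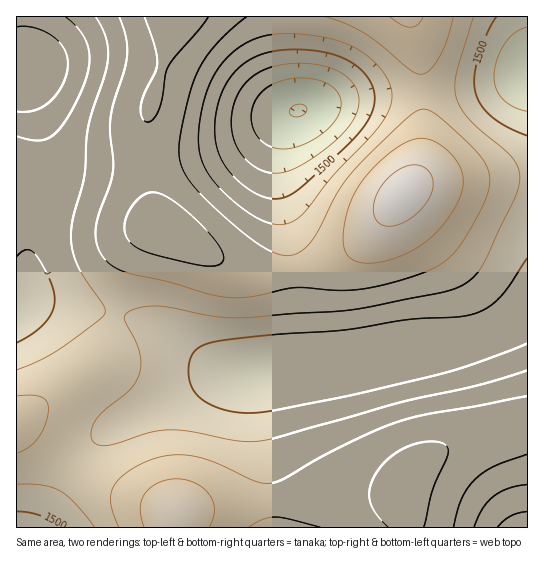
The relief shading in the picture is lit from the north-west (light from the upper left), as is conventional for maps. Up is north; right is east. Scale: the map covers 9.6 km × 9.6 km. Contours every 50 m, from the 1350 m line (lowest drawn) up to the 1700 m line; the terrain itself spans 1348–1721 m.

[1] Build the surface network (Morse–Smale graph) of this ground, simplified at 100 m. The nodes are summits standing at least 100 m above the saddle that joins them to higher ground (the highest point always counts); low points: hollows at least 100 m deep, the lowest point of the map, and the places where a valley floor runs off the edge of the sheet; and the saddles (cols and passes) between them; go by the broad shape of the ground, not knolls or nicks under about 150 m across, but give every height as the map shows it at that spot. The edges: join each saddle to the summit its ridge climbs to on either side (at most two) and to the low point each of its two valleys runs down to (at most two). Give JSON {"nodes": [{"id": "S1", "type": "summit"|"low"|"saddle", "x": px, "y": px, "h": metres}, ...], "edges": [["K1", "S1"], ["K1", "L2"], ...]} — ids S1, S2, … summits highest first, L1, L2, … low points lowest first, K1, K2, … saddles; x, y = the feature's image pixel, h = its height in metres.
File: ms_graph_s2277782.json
{"nodes": [
{"id": "S1", "type": "summit", "x": 403, "y": 193, "h": 1721},
{"id": "S2", "type": "summit", "x": 175, "y": 514, "h": 1681},
{"id": "L1", "type": "low", "x": 298, "y": 110, "h": 1348},
{"id": "L2", "type": "low", "x": 23, "y": 70, "h": 1402},
{"id": "L3", "type": "low", "x": 527, "y": 71, "h": 1404},
{"id": "L4", "type": "low", "x": 526, "y": 527, "h": 1471},
{"id": "K1", "type": "saddle", "x": 147, "y": 162, "h": 1634},
{"id": "K2", "type": "saddle", "x": 527, "y": 425, "h": 1623},
{"id": "K3", "type": "saddle", "x": 293, "y": 271, "h": 1609},
{"id": "K4", "type": "saddle", "x": 423, "y": 93, "h": 1591},
{"id": "K5", "type": "saddle", "x": 114, "y": 314, "h": 1551}],
"edges": [["K1", "S1"], ["K1", "L1"], ["K1", "L2"], ["K2", "S2"], ["K2", "L3"], ["K2", "L4"], ["K3", "S1"], ["K3", "L1"], ["K3", "L3"], ["K4", "S1"], ["K4", "L1"], ["K4", "L3"], ["K5", "S1"], ["K5", "S2"], ["K5", "L2"], ["K5", "L3"]]}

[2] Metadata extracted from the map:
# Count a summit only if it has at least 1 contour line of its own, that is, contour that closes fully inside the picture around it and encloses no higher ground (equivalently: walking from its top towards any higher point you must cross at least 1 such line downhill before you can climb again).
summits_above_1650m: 2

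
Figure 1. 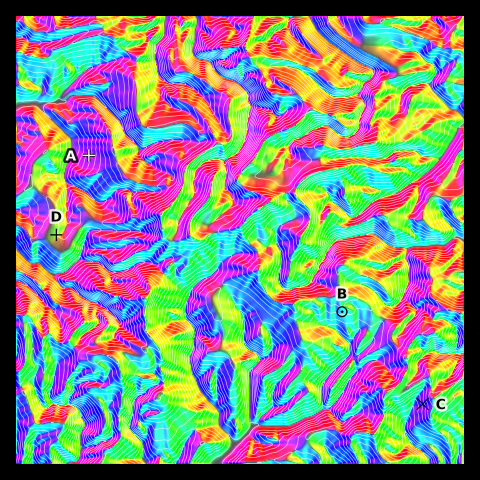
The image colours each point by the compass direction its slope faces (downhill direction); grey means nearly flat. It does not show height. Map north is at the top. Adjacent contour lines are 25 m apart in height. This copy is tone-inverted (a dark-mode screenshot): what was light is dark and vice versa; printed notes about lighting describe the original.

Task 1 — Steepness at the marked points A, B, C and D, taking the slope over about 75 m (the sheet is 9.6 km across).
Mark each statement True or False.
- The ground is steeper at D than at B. False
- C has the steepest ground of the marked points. True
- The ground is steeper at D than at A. False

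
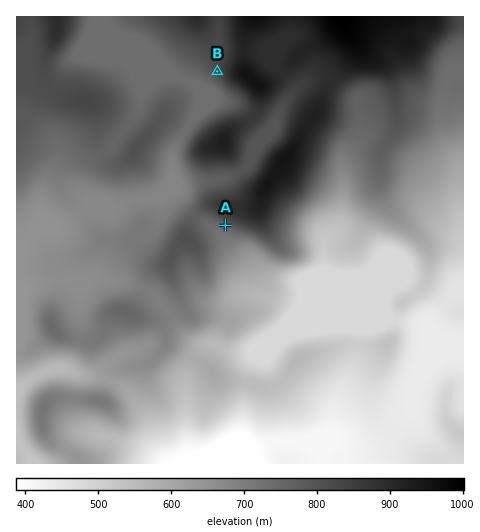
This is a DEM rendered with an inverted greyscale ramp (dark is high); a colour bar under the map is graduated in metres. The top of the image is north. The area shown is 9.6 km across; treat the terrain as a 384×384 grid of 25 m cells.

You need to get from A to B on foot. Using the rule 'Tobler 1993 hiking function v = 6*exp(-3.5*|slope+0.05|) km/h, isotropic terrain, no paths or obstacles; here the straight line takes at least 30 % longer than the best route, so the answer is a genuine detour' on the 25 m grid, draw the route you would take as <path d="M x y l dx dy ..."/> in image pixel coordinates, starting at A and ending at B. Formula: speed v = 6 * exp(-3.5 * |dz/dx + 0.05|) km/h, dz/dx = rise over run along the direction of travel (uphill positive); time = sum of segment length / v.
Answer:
<path d="M225 225l-7-3-3-4-12-5-3-4-1-2 0-22-5-10-6-6-5-9 0-15 31-61 0-6 3-7"/>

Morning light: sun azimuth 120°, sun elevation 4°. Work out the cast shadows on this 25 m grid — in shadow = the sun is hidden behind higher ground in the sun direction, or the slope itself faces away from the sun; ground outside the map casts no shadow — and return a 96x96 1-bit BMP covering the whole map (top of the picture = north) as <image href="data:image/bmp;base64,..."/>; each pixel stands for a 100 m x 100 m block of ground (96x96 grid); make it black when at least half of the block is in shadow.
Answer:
<image width="96" height="96" href="data:image/bmp;base64,Qk2+BAAAAAAAAD4AAAAoAAAAYAAAAGAAAAABAAEAAAAAAIAEAAATCwAAEwsAAAIAAAAAAAAA////AAAAAAAH8AAAAAAGAAAAAAAEAAAAAAAMAAAAAAAAAAAAAAAMAAAAAAAYAAAAAAAAAAAAAAB4AAAAAAAAAAAAAAD4AAAAAAAAAAAAADj4AAAAAAAAAAAAAPj4AAAAAAAAAAAAAfj4AAAAAAAAAAAAAfj4AAAAAAAAAAAAA/D4AAAAAAAAAAAAB/D4AAAAAAAAAAAAD/D8AAAAAAAAAAAAD/D8AAAAAAAAAAAAH/D+B8AAAAAAAAAAH/D/j+AAAAAAAAAAD/D//+AAAAAAAAAAB/D//+AAAAAAAAAAB/j//8AAAAAHgAAAB/j//wAAAAAPwAAAA/j//AAAAAA/wAAAAOAP4AYAAAA/4AAAAAAAAAPwAAB/8AAAAAAAAAB8AAB/+AAAAABAAAA+AAA//AAAAABgAAAeAAA//4AEAAB8AAAGAAAf//gfAAB+AAAAAAAP//9/AAB+A4AAAAAH////gAB+A8AAAAAAAAD/gAD+B8AAAAAAAAB8AAD+B+AAAAAAAAAAAAD+B/AAAAAAAAAAgAD/D/gAAAAAAAABwAD/D/8AAAAAAAABwAD/H/+AAAAAAAAD4AD+H//AAAAAAAAH+AD8P//AAAAAAAAH/AAAP//AAAAAAAAB/gAAP4CAAAAAAAAAPwAAAABgAAAAAAAAPwAAAAB4AAAAAAAAPwAAAAD/AAAAAAAAPwAAAAD/AAAAAAAAPwAAAAH/gAAAAAAAfgAAAAH/gAAAAAAAfgAAAAP/wAAAAAAAeAAABgf/wAAAAAAAAAAABgf/4AAAAAAAAAAABA//8AAAAAAAAAAAAB//8AAAAAAAAAAAAD//+AAAAAAAAAAAAH//+AAAAAAAAAAAAH///AAAAAAAAAAAAD///wBgAAAAAAAAAD////jwAAAAAAAAAB/////wAAGAAAAAAB/////wAAHAAAAAAAB////wAAPgAAAAAAAH///4AAPgAAAAAAAH///8AAPwAAAAAAAH///+AAPwAAAAAAAH///+AAPwAAAAAAAH////AAPwAAAAABgH/n//AAHwAAAAAB4D/gf/gADwAAAAAB8D/gH/wAB4AAAAAB+B/wH/4AB4AAAAAB+B/+H/8AB8AAAAAA/B//H/8AA+AAAAAA/h//j/+AAfAAAAAAfz//j/+AAHAAAAAAP///x/+AAHAAAAAAH///8//AADgAAAAAD////f/gADAAAAAAD////n/gABAAAAAAD////j/wABAAAAAAD////h/4ADAAAAAAH////g/4AHAAAAAAH////gf4AGAAAAAAH////AP8AAAAAAAAH////AH4AAAAAAAAP///8AB4AAAAAAGAH4H/+AAAAAAAAAHAAAB/+AAAAAAAAAGAAAB/+AAAAAAAAAAAAAB/+AwAAAAAAAAAAAD/8A4AAAAAAMAAAAH/8AcAAAAAAeAAAAP/8AeAAAAAAfAAAA//8APwAAAAA/AAAB//8AD8AAAAA/AAAD8H8AD+AAAAA/AAABAH8AB+AAAAB/AAAAAH+AB8AAAAB/AAgAGH+AB8AAAAA="/>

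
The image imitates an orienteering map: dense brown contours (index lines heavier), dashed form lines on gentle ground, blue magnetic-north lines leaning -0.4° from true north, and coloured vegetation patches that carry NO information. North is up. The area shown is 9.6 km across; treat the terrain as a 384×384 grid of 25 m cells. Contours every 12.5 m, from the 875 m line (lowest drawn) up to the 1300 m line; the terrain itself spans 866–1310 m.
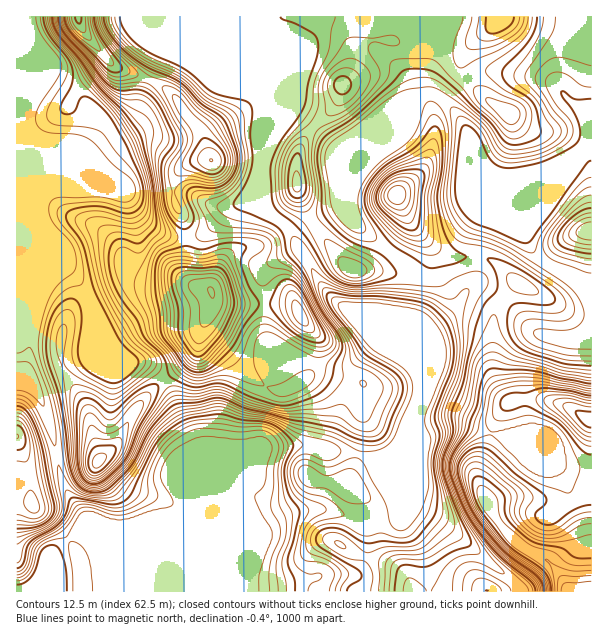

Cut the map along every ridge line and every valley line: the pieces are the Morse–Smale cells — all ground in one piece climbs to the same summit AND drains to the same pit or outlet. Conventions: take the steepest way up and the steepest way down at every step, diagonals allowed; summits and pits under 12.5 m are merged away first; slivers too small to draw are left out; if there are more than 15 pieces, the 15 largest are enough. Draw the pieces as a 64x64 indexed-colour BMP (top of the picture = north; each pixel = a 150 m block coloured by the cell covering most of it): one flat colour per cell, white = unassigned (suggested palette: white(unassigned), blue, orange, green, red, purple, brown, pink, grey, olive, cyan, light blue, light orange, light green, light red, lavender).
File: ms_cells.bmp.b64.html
<image width="64" height="64" href="data:image/bmp;base64,Qk12CAAAAAAAAHYAAAAoAAAAQAAAAEAAAAABAAQAAAAAAAAIAAATCwAAEwsAABAAAAAAAAAA////ALR3HwAOf/8ALKAsACgn1gC9Z5QAS1aMAMJ34wB/f38AIr28AM++FwDox64AeLv/AIrfmACWmP8A1bDFAAAzMzMzMzMzMzMzMzMzMzMzMzMzMzMzAAAAAAAiIiIiAAMzMzMzMzMzMzMzMzMzMzMzMzMzMzMAAAAAAiIiIiIAAzMzMzMzMzMzMzMzMzMzMzMzMzMzMwAAAAAiIiIiIgAAMzMzMzMzMzMzMzMzMzMzMzMzMzMwAAAAIiIiIiIiAAAzMzMzMzMzMzMzMzMzMzMzMzMzMzAAAAIiIiIiIiIAAAMzMzMzMzMzMzMzMzMzMzMzMzMzMAAAIiIiIiIiIgAAAAVVVYiIiIiIiIgzMzMzMzMzMzMAAAIiIiIiIiIiAAAABVVVVYiIiIiIiIgzMzMzMzMzMAAAIiIiIiIiIiIAAAAFVVVVVViIiIiIiIgzMzM4iIgwACIiIiIiIiIiIgAAAAVVVVVVVYiIiIiIiIiIiIiIiAAiIiIiIiIiIiIiAAAAVVVVVVVVGIiIiIiIiIiIiIiIAiIiIiIiIiIiIiIAAABVVVVVVVURiIiIiIiIiIiIiIAiIiIiIiIiIiIiZgAABVVVVVVVVREYiIiIiIiIiIiIgiIiIiIiIiIiIiZmAAAFVVVVVVVVURGIiIiIiIiIiIgiIiIiIiIiIiIiZmYAAAVVVVVVVVVRERCIiIiIiIiIgiIiIiIiIiIiImZmZgAAAAAFVVVVVVEREQAIiIiIiIIiIiIiIiIiIiJmZmZmAAAAAAVVVVVVVRERERAAAAACIiIiIiIiIiIiJmZmZmYAAAAABVVVVVVREREREAAAAAIiIiImZiIiIiZmZmZmZgAAAABVVVVVVVEREREQAAAAACIiIiZmZmJmZmZmZmZmAAAAAFVVVVVVERERERAAAAAAIiIiImZmZmZmZmZmZmAAAAAAVVVVVVUREREREAAAAAAiIiIiZmZmZmZmZmZgAAAAAAVVVVVVVREREREQAAAAAAIiIiImZmZmZmAAAAAAAAAABVVVVVVREREREREAAAAAAiIiIiZmZmZmAAAAAAAAAABVVVVVVREREREREQAAAAACIiIiJmZmZmAAAAAAAAAAAFVVVVVVEREREREREAAAAAIiIiJmZmZmYAAAAAAAAAAAVVVVUREREREREREREA///yIiIAZmZmZgAAAAAAAAAAAAVVEREREREREREREf////8iIABmZmZmAAAAAAAAAAAABVERERERERERERH///////AAAGZmZmYAAAAAAAAAAAAFURERERERERERH///////8AAABmZmZgAAAAAAAAAAAAUREREREREREREf//////8AAAAGZmZmAAAAAAAAAAAAABERERERERERER//////8AAAAAAGZmYAAAAAAAkAAAABERERERERERERH/////8AAAAAAABmZgAAAAAACZAAAAEREREREREREREf////AAAAAAAAAGZmYAAAAAAJkAAAABERERERERERER////AAAAAAAAAABmYAAAAAAAmZAACZAAEQABARERERH///8AAAAAAAAAAAAAAAAAAACZkACZmZkAAAABEREREf//8AAAAAAAQAAAAAAAAAAAAJmZmZmZmZAAAAERERER///wAAAAAAREAAAAAAAAAAAAmZmZmZmZkAAAARERERER/wAAAAAAREQAREAAAAAAAACZmZmZmZmQAAABEREREREQAAAAAARERERERAAAAAAAAJmZmZmZmZAACZARERERERAAAAAAREREREREAAAAAAAACZmZmZmZkAmZkAARERERAAAAAEREREREREQAAAAAAAAJmZmZmZmQmZmQAAERERAAAAAAREREREREREAAAAAAAAmZmZmZmZmZmQAAARERAAAAAAREREREREREREAAAAAAAJmZmZmZmZmZAAqqqqAAAAAABEREREREREREREAAAAAAmZmZmZnu7uqqqqqqoAAAAAAERERERERERERERAAAAAAAnu7u7u7u7qqqqqqgAAAAAABEREREREREREREQAAAAAAO7u7u7u7uqqqqqqAAAAAAAERERERERERLu7REAAAAAADu7u7u7u7qqqqqoAAAAAAABERERERERLu7u7tAAAAAAA7u7u7u7u7qqqqqAAAAAAAEREREREREu7u7u7sAAAAAAO7u7u7u7uqqqqoAAAAAAABEREREREu7u7u7u7AAAAAADu7u7u7u6qqqqtAAAAAAAAREREREu7u7u7u7uwAAAAAADu7u7u6qqqqq0AAAAAAAAERERES7u7u7u7u7AAAAAAAADu7u6qqqqqrdAN0AAAAABERES7u7u7u7u7sAAAAAAAAO7u7qqqqqqt3d3dAAAAAARERLu7u7u7u7vHAAAAAAAADu7qqqqqqq3d3d3QAAAAAERLu7u7u7u7vMcAAAcAAAAO7qqqqqqqfd3d3dAAAAAADMy7u7u7u7vMx3AHd3AAAADqqqqqqnd93d3d0AAAAAAMzMu7u7u7vMzHd3d3dwAAd6qqqqp3d33d3d3dAAAAAAzMzLu7vMzMzMd3d3d3cHd3eqqqd3d3fd3d3d0AAAAADMzMzMzMzMzMx3d3d3d3d3d6p3d3d3d93d3d3dAAAAAMzMzMzMzMzMzHd3d3d3d3d3d3d3d3d33d3d3d0AAAAAwADMzMzMzMzMd3d3d3d3d3d3d3d3d3fd3d3d3d0AAAAAAAzMzMzMzMx3d3d3d3d3d3d3d3d3fd3d3d3d3QAAAAAAAAzMzMzMzHd3d3d3d3d3d3d3d3d93d3d3d3dAAAAAAAAAMzMzMzM"/>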